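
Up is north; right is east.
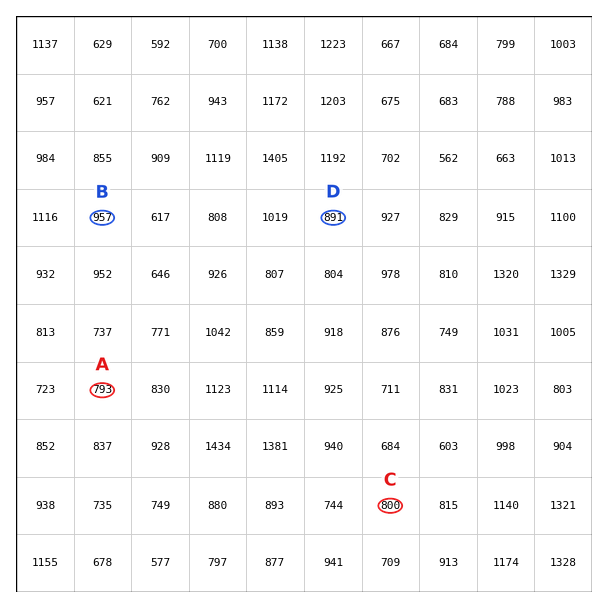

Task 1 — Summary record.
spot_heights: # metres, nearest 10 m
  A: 790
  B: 960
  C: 800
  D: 890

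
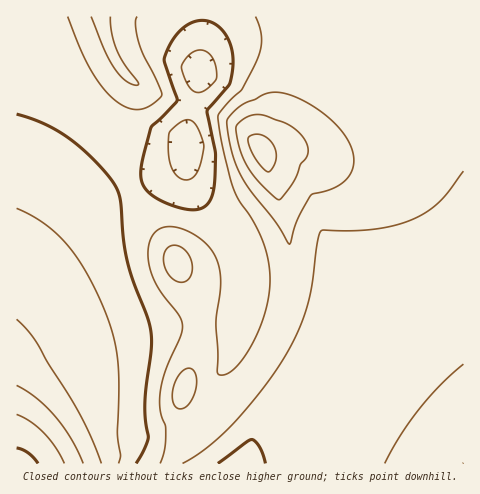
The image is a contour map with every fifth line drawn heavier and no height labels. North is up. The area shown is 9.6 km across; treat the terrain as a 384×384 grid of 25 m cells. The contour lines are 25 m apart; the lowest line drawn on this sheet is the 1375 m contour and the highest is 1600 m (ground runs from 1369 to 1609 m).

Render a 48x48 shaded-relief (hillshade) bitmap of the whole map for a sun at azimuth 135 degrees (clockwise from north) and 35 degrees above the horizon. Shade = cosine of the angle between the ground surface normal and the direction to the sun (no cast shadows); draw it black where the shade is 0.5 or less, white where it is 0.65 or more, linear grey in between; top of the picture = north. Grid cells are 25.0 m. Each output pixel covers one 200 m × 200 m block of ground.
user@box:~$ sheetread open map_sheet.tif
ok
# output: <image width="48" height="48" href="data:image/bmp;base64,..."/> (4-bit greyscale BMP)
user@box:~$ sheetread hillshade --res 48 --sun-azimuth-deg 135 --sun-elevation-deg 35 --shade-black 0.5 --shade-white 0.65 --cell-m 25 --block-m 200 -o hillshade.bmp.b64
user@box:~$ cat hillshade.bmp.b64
<image width="48" height="48" href="data:image/bmp;base64,Qk32BAAAAAAAAHYAAAAoAAAAMAAAADAAAAABAAQAAAAAAIAEAAATCwAAEwsAABAAAAAAAAAAAAAAABEREQAiIiIAMzMzAERERABVVVUAZmZmAHd3dwCIiIgAmZmZAKqqqgC7u7sAzMzMAN3d3QDu7u4A////AIh2ZlVVQyI0ac3MuXd3d3d3d3ZmZmZmVYh3ZlVVVTI0V6zcyod3d3d3d3dmZmZmZoh3ZmZVVVQzVnrNzKh3d3d3d3d2ZmZmZoh3dmZmZVVEV3iczLqHd3d3d3d3ZmZmZoiHdmZmZVRFZ4h5vMuYd3d3d3d3d2ZmZoiHd2ZmZVQ0aJmHi8u5d3d3d3d3d3dmZoiHd2ZmZVQySLqHaby6h3d3d3d3d3d3doiHd3ZmZVQhJquXZpu7mHd3d3d3d3d3d4iHd3ZmZVQhFIunZWq7uXd3d3d3d3d3d4h3d3dmZlQxE2qoZVe7uod3d3d3d3d3d4h3d3dmZlQyIlipdVWbu5d3d3d3d3d3d4d3d3d2ZlVDI1eZhlRqu6h3d3d3d3d3d3d3d3d2ZmVURFeJl1RYu7l3d3d3d3d3d3d3d3d2ZmZVVVeImFRGq7mHd3d3d3d3d3d3d3d3ZmZlVmeImGVFi7qHd3d3d3d3d3d3d3d3ZmZmZniIiHVEerqXd3d3d3d3d3d3d3d3ZmZmd4iJiIZEabqYd3d3d3d3d3d3d3d3ZmZmeJmZmIZUWbqYd3d3d3d3d3d3d3d3ZmZmeaqZmIdVWKqod3d3d3d3d4d3d3d3ZmVWeaqpmIdVWKqod3d3d3d3d4h3d3d3ZlVVeaqpiIdlWKqod3d3d3d3d4h3d3d3ZlREWJqYiIdlWKqoiIiHd3d3d4h3d3d3ZlQzRomIiIdlaKqoiIiIiId3d4iHd3d3ZlQzNXd3d4dmaKqpiIiIiIiHd4iHd3d3ZlQzNWZ3d3dmeaqpiIiIiIiId4iHd3d3ZlVERFZmZ3dmirupmYiIiIiIh4iId3d3ZmVVVVVVZ3dnmrupmZmIiIiIiIiId3d3dmZmVVVVZmZ4m7upmZmYiIiIiIiId3d3d3d3ZlREVmZ4q7uqmZmZiIiIiIiIh3d3d3eHdlQ0RWZ5u7uqqZmZiIiIiIiIh3d3d4iIh1QzNFaJu7uqqZmYiIiIiIiIh3d3eImZh1QiI0aKu6qqmZmYiIiIiIiIiHd3iImqmGQhEkaJqqmZmZiIiIiIiIiIiHd3iJqqqGQhETV5mZmZmIiIiIiIiIiIiHd3iJq7uXQhATV4iIiIiIiIiIiId4iIiHd3iJq8yoUgACRnd3iIiIiIiIiHd4iIiHd3iJvN3JYwABNWZ3d3d3iIiId3d4iIiHd3iKvN3JYgAAJFZmd3d3d3d3d3d4iIiHd3iKvN25UgAAJFVmd3d3d3d3d3d4iIiHd3iJq8yoUgABJFVmd3d3d3d3d3d4iIiHd3eJmqqoYxABNFZmd3d3d3d3d3d4iIiHdmeIiaqpdTIiNFZnd3d3d3d3d3d4iIiHZmeIiau6hkMzRWZ3d3d3d3d3d3d4iIh3ZmeJmavLmGREVWd3d3d3d3d3d3d4iIh2ZniZmrvLqHVVVmd3d3d3d3d3eIiIiIh2ZnmZmqu7qXZmZnd3d3d3d3eIiIiIiIh2Zompmau7qYdmZ3d3d3d3eIiIiIiIiId2Z4qpmaqqqYd3d3d3d3d4iIiIiIiA=="/>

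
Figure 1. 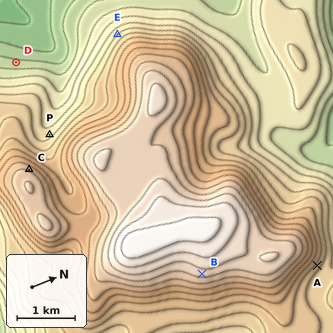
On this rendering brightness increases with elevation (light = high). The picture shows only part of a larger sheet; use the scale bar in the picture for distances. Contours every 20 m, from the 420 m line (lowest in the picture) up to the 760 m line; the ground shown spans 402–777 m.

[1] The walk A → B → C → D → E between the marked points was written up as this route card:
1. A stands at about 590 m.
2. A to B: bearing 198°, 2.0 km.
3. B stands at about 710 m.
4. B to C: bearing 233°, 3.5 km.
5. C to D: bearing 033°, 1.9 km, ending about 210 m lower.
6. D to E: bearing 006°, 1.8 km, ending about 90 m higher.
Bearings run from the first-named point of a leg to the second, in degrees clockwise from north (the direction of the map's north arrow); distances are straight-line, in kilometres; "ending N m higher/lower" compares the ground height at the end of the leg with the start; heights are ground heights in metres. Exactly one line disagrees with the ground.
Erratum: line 5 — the bearing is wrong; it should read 285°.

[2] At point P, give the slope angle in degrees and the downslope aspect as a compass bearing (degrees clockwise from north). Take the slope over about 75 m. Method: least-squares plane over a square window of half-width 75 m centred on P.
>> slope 8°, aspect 256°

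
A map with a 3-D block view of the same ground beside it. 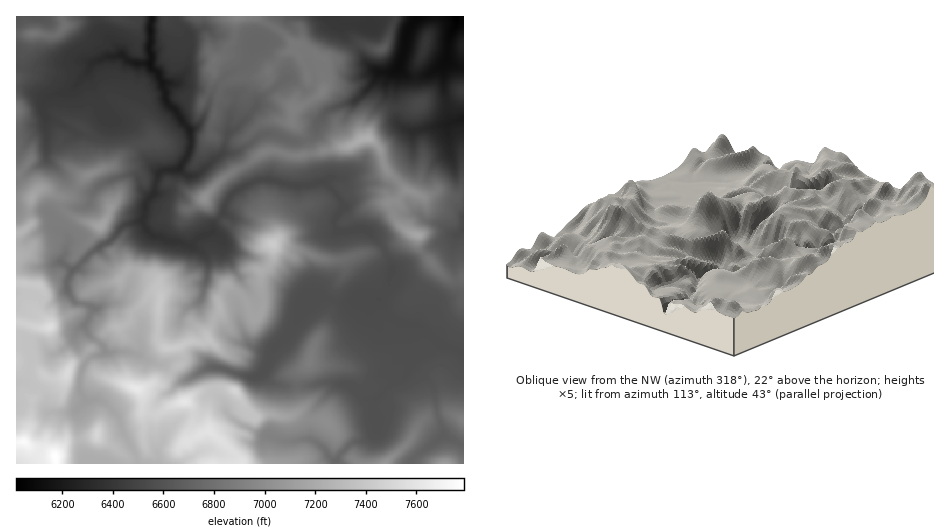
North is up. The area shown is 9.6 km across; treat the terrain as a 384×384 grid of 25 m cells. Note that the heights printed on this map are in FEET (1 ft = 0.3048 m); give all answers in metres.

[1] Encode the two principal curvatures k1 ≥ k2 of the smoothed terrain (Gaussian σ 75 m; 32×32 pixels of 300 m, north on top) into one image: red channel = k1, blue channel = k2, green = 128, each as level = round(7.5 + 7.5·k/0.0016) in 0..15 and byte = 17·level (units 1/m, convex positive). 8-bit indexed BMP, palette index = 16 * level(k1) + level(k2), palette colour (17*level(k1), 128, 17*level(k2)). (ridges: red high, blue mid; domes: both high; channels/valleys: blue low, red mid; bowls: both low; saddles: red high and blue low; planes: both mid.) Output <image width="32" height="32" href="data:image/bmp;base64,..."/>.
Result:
<image width="32" height="32" href="data:image/bmp;base64,Qk02CAAAAAAAADYEAAAoAAAAIAAAACAAAAABAAgAAAAAAAAEAAATCwAAEwsAAAABAAAAAAAAAIAAABGAAAAigAAAM4AAAESAAABVgAAAZoAAAHeAAACIgAAAmYAAAKqAAAC7gAAAzIAAAN2AAADugAAA/4AAAACAEQARgBEAIoARADOAEQBEgBEAVYARAGaAEQB3gBEAiIARAJmAEQCqgBEAu4ARAMyAEQDdgBEA7oARAP+AEQAAgCIAEYAiACKAIgAzgCIARIAiAFWAIgBmgCIAd4AiAIiAIgCZgCIAqoAiALuAIgDMgCIA3YAiAO6AIgD/gCIAAIAzABGAMwAigDMAM4AzAESAMwBVgDMAZoAzAHeAMwCIgDMAmYAzAKqAMwC7gDMAzIAzAN2AMwDugDMA/4AzAACARAARgEQAIoBEADOARABEgEQAVYBEAGaARAB3gEQAiIBEAJmARACqgEQAu4BEAMyARADdgEQA7oBEAP+ARAAAgFUAEYBVACKAVQAzgFUARIBVAFWAVQBmgFUAd4BVAIiAVQCZgFUAqoBVALuAVQDMgFUA3YBVAO6AVQD/gFUAAIBmABGAZgAigGYAM4BmAESAZgBVgGYAZoBmAHeAZgCIgGYAmYBmAKqAZgC7gGYAzIBmAN2AZgDugGYA/4BmAACAdwARgHcAIoB3ADOAdwBEgHcAVYB3AGaAdwB3gHcAiIB3AJmAdwCqgHcAu4B3AMyAdwDdgHcA7oB3AP+AdwAAgIgAEYCIACKAiAAzgIgARICIAFWAiABmgIgAd4CIAIiAiACZgIgAqoCIALuAiADMgIgA3YCIAO6AiAD/gIgAAICZABGAmQAigJkAM4CZAESAmQBVgJkAZoCZAHeAmQCIgJkAmYCZAKqAmQC7gJkAzICZAN2AmQDugJkA/4CZAACAqgARgKoAIoCqADOAqgBEgKoAVYCqAGaAqgB3gKoAiICqAJmAqgCqgKoAu4CqAMyAqgDdgKoA7oCqAP+AqgAAgLsAEYC7ACKAuwAzgLsARIC7AFWAuwBmgLsAd4C7AIiAuwCZgLsAqoC7ALuAuwDMgLsA3YC7AO6AuwD/gLsAAIDMABGAzAAigMwAM4DMAESAzABVgMwAZoDMAHeAzACIgMwAmYDMAKqAzAC7gMwAzIDMAN2AzADugMwA/4DMAACA3QARgN0AIoDdADOA3QBEgN0AVYDdAGaA3QB3gN0AiIDdAJmA3QCqgN0Au4DdAMyA3QDdgN0A7oDdAP+A3QAAgO4AEYDuACKA7gAzgO4ARIDuAFWA7gBmgO4Ad4DuAIiA7gCZgO4AqoDuALuA7gDMgO4A3YDuAO6A7gD/gO4AAID/ABGA/wAigP8AM4D/AESA/wBVgP8AZoD/AHeA/wCIgP8AmYD/AKqA/wC7gP8AzID/AN2A/wDugP8A/4D/AIWF2MdydXWmhKWEtZOmlafqopenqKeCs9i198SCxOjE6LWn56HHxpaUp4TIuIW3xqNShYSUgbejg2Rj5seDg4OllJa2gui3g6aWdYSnuLimwYJzloaXuLmFdnaF2Jd0p4WVdJN0laVzuKenhKSmhILo+Pbot6apl4V3d4WnuKXIh6eWxoN1dHS1prL4+IWEtvWUhoa3pqeWhoeHh4aWloeHhofngJaV5/nYtqDD9/f6oXKDg5KSc3SGh4eHh4aGdoentfmgyNe3hoW05JCAkKCQc5a4uJeWp5eHh4eHh4d3l6ZzxuKiY5SEg5S11mDC+fmThYW3qJaXh4eHh4eHh4eHlaWig9WDlZWW2Nf19/ekkXJ1dZbYhnZ3d4eHh4eHh5bG+nNyk8m4hpW1Y6bHg6a0x4KFhMenhneHh4eHh4eHlpbow8aRp6emhceDtqPHlafppoSGhZZ3d4eHh4eHh4eHl8SCsIKBg6aWx4aCgPiFl8enc3d3h3d3d4eIiHd2l6bY12DZ6LanhZi4qLeA+Mekx5VkdXeHhnaHh4eHhYWWtMSSopOVpsilyOnHxrDo0rXYpnZ0dIWndoZ3d4Wm16ampWOTorWlt9bHprWUcoNys7HWpbbm58e3loV1dOiWhpbJlJXHoKDGhGKBcXOGdmHV6vu1tZV0hbe2k6XVoHWH5qOEhnXm5KCFc4WWlnV0tLa26diUdXaFhXRy5/v2hHWU5YSWxsb3gnOVlramg7KElKS0k5SGhpeVdMXVkpGGlqSkdZaEc+jnhIOWtuX7kqSol5eGp5iXdZXHyZaFuIaXpenXpqaBlfmkg5WV1fjmcIOol4WFloWHhpaVxujHyLaUt6aD1+ehoZSmo6Rwcff3g3FzhYV1dXZ2hdbFhZWns7azcreWpujYl4SVgtWTgcb2t4W3tpRzgnF09nWEtnWklcaDhYeGdqall6ipkNeEk5PY58XF5vb51eLnhZS4hKamlYWXhoZ2doaYmKiA6aeUt4OCg6RzloX5+nRzg6V1l7aEhoeYh3d3h5eXgqOzt4WEt7e4l3OmlLfVg4SXlXWF2oOHh4eHh4eHl5ORtsW3hod1hbi3poGQk6alprmplJazdYaHh4eIh4e4kbiExpd2h4alh4a3uLiQpIaWqMmSyaeHh4eGh4iXqLeAlHPHlpeXmJZ1loanlqVzdHWTg4SnloeHd4eElpaRkLeYgsiohoeHp3WXh6iohYGygteVdJSFhYR0hpeVg9iQt4iC2KeXd3eGp6fHyLay+PqAttiDt9bo98eUhoeGx5DHh3O1hKZ2doa3x3R0daZ09oCU+YS1lZR06MektrjJkNilxrS3x8a2poTGdIaXhna2xIK0lYU="/>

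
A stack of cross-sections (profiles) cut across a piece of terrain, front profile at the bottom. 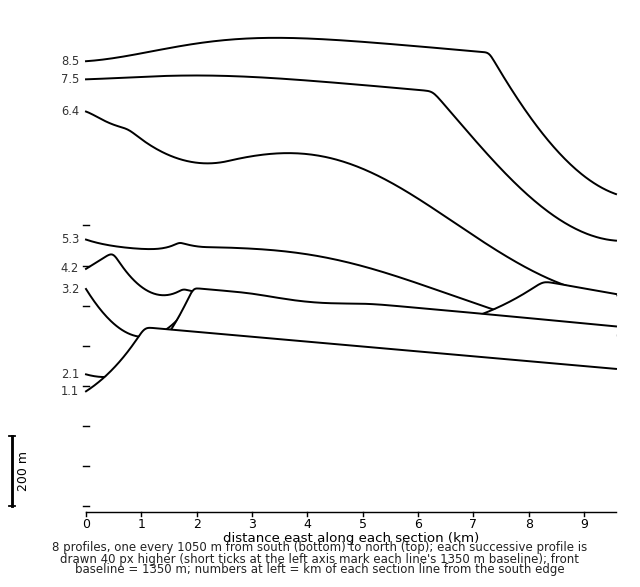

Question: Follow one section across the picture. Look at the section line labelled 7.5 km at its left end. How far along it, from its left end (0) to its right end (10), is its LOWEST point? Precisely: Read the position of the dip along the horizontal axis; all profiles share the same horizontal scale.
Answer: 10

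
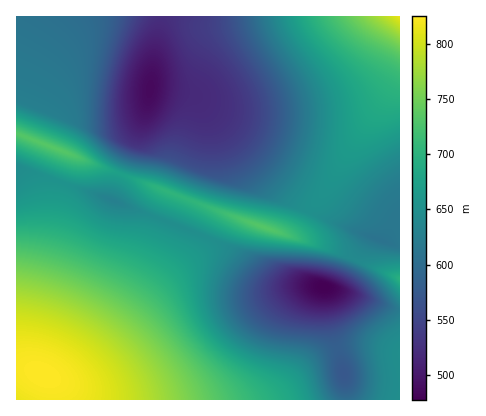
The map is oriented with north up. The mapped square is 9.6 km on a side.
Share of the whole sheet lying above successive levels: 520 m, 94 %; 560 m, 82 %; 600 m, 72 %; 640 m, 54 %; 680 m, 32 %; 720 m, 18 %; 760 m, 10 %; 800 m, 5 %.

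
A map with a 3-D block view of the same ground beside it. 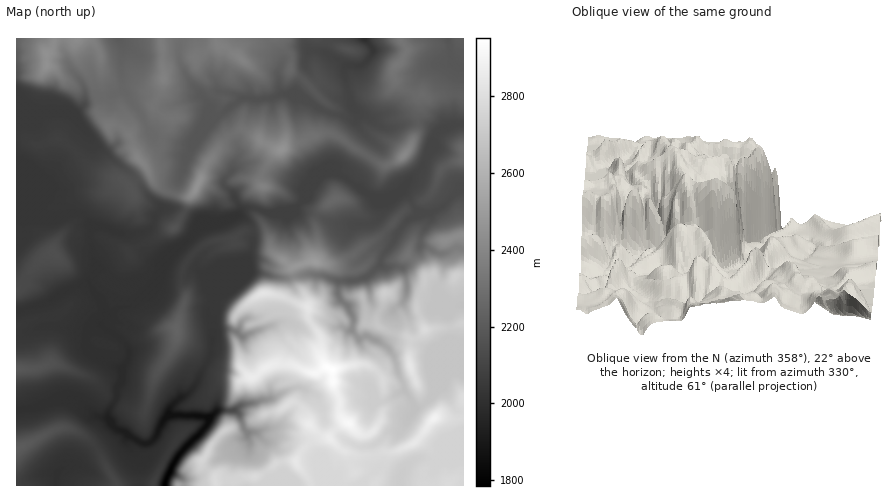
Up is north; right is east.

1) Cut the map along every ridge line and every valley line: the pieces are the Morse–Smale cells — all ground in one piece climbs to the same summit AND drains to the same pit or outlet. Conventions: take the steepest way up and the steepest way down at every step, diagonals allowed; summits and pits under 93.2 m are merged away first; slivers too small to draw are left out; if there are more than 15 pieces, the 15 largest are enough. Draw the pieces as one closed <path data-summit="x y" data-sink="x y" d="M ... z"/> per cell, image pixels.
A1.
<path data-summit="332 370" data-sink="165 485" d="M329 171l-13 6-10 13-1 8-12 14 20 1 21 11 37 0 7-6 2 5 10 10 6 2-6 11-8 10-2 9-13 12-7 3-24 1-10-5-14-2-20 3-15 0-26-6-5 0-16 9 16-17 7-19-1-19-14-10-18 7-17 2-4 2-7 10-16 12-14 16-10-3-4-4-15-22-7 0-28-9-6 2-2 12 5 31-7 10 18 33 4 0 9-6 11-2 17-11 11-15 3-10 19 6 7 0 7-6 3 0 14 15 1 15-3 8 0 9 4 13-2 26-15 29-7 8-11 7-9 12 0 3 38 2 2 5-30 32-12 23-1 9 298-1-1-29-21 2-4 4-19-4-15 10-4 9-7-6-14-4-6-20 16-15 11-1 15-21-5-12-6-7-10-35-10-13 5-5 5-11-1-15 10-10 4-9 0-13-5-13 11-9 7-12 24 10-1 21-6 14 7 16 7 2 13-4 0-117-8 4-16 16-9 5-12 0-16-22-14 7-12 1-30-21z"/><path data-summit="176 329" data-sink="165 485" d="M197 270l-3 0-7 6-15-1-11-5-3 10-11 15-17 11-11 2-9 6-4 0-6 8 5 8 13 7 11 13-1 9-6 10-1 14-5 7 0 9-8 13 0 7 8 10 29 15 5-1 6-7 5-11 8-10 3-10 17-12 7-8 15-29 2-26-4-13 0-9 3-8 0-11-3-9z"/><path data-summit="17 448" data-sink="165 485" d="M68 402l-13 0-21 7-18 2 1 75 148 0 2-9 12-23 30-32 0-3-7-3-33-1-8 10-5 11-6 7-5 1-29-15-8-11-12-2-15-12z"/><path data-summit="281 149" data-sink="364 39" d="M364 38l-57 0-1 6 4 6-4 4-19 3-7 10-2 16 3 11-11 5-15 1-7-2-7 1-11-6-12-1-8 15 0 11 3 2 10-7 8 22 8-5 5 0 12 6 7 7 15 7 3 0 6-6 11-1 14-7 20-2 36 22 6-12-17-20 1-11-7-8-7-31 3-8 13 0 12-11 1-6z"/><path data-summit="17 369" data-sink="165 485" d="M89 282l-19 7-27 15-27 9 1 97 17-1 21-7 13 0 15 4 15 11 10 1 0-6 8-13 0-9 5-7 1-13-28-14-8-8 0-12 2-6 11-6 7-9-6-15z"/><path data-summit="281 149" data-sink="165 485" d="M85 131l-23 29-16 22-3 9-12 12 0 11 14 5 12 0 11-5 13 0 13 13 10 0 22 8 7 0 15 22 4 4 10 3 14-16 16-12 8-13-22-13-17 0-2-5-10-8-12-16-36-31z"/><path data-summit="242 60" data-sink="364 39" d="M306 38l-33 0-8 4-15 1-8 4-4 10-10-9-8-2-3-3-1-5-54 0 2 39-3 16-6 9-1 5 10 9 5 1 2 4-9 18 17 5 14 0 18-24-2-4 1-9 8-15 12 1 11 6 7-1 7 2 15-1 11-5-3-11 2-16 7-10 19-3 4-4z"/><path data-summit="315 261" data-sink="165 485" d="M256 208l-8 0-9 7 13 10 1 19-7 19-14 14 19-6 26 6 15 0 20-3 14 2 10 5 24-1 7-3 13-12 2-9 14-20-6-3-9-9-3-6-7 6-37 0-26-12-41 1z"/><path data-summit="410 365" data-sink="165 485" d="M421 246l-8 12-11 9 5 13 0 13-4 9-10 10 1 15-5 11-5 5 10 13 10 35 12 17 7-2 8-8 16-24 7-4 10 2 0-66-13 3-7-2-7-14 6-16 1-21z"/><path data-summit="47 64" data-sink="165 485" d="M119 38l-102 0-1 88 27-13 24-1 8 2 13-14 22-4 13-6-2-28 2-16z"/><path data-summit="281 149" data-sink="165 485" d="M244 130l-5 0-7 5 5 9 2 12-6 13-9 12 1 6 10 10 5 13-1 4 9-6 8 0 11 5 25-1 13-14 1-8 13-16 10-3 19 7 10-8 9-14-35-22-20 2-14 7-11 1-6 6-3 0-15-7-7-7z"/><path data-summit="53 252" data-sink="165 485" d="M81 214l-13 0-11 5-12 0-13-4-16 1 1 96 26-8 25-14 20-8 7-11-5-31 0-8 3-6z"/><path data-summit="138 159" data-sink="165 485" d="M124 90l-14 6-22 4-15 14 19 27 34 29 23 27 10 8 2 5 4 0 4-5 3-11-11-6-8-7-4-9-8-11 17-10 4-5 0-6-9-3-12-24z"/><path data-summit="397 65" data-sink="165 485" d="M448 38l-46 0-1 3 6 10-14 21 2 9 8 7 18 8-4 21 1 4 12 5 7 5 18-7 9 0 0-56-5-1-7-5z"/><path data-summit="397 65" data-sink="364 39" d="M400 38l-35 0 8 11-1 6-8 9-4 2-11-1-5 5 8 37 26 19 7 2 8 0 25-7-1-4 4-21-18-8-8-7-2-7 2-7 7-6 5-10z"/>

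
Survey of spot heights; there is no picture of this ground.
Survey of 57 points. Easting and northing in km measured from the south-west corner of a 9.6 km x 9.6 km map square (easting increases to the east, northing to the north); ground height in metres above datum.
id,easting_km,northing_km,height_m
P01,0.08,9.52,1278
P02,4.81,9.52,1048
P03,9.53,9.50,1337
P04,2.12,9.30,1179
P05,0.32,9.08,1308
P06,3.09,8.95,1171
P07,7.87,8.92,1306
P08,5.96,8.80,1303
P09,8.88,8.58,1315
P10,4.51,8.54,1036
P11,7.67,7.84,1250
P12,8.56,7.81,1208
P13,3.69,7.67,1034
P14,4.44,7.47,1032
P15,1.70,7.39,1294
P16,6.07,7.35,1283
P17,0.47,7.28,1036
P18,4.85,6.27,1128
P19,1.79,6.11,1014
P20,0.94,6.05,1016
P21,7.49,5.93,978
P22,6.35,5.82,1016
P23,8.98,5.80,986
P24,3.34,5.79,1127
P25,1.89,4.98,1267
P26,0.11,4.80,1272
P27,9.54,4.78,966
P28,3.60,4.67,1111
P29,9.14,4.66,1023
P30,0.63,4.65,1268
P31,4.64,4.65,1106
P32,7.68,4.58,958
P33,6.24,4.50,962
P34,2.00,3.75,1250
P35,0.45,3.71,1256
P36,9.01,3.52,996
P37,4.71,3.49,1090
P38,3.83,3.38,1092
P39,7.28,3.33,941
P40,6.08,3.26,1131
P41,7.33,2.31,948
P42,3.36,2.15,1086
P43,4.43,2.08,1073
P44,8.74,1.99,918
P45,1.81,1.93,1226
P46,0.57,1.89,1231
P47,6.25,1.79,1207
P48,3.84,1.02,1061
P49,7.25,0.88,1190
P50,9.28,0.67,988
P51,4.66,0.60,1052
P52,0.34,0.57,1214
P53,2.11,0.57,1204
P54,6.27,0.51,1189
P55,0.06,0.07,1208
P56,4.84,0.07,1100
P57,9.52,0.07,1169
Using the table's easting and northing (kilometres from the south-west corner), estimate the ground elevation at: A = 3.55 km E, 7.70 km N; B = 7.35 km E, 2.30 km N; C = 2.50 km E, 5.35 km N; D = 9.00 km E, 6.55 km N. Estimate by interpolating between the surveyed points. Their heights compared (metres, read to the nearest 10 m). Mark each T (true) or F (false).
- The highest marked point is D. F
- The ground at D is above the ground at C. F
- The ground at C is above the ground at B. T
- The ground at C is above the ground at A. T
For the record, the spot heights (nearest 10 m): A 1060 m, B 950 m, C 1260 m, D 1000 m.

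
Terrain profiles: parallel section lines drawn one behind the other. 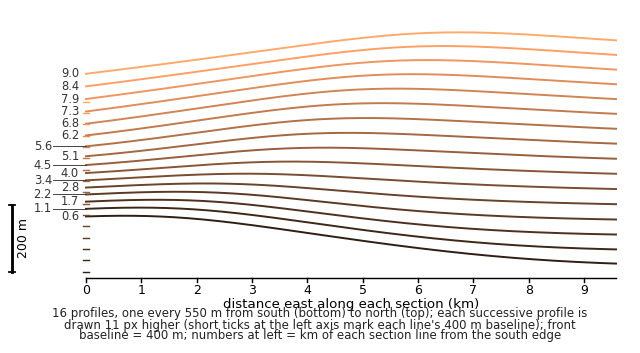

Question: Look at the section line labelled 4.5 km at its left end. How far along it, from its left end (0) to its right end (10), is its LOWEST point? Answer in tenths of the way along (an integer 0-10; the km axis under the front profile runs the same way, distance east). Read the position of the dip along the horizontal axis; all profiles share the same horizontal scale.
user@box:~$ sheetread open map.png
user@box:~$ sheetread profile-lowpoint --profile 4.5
0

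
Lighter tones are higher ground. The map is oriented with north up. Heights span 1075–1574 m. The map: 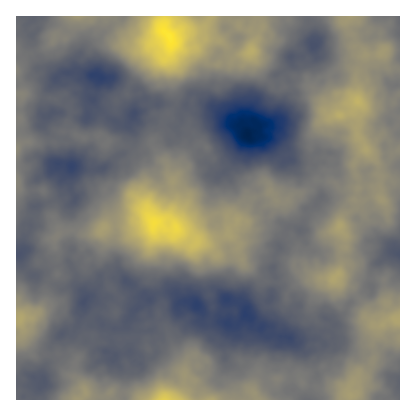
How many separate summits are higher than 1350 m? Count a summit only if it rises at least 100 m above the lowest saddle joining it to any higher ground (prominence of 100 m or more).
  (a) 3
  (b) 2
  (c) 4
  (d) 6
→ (a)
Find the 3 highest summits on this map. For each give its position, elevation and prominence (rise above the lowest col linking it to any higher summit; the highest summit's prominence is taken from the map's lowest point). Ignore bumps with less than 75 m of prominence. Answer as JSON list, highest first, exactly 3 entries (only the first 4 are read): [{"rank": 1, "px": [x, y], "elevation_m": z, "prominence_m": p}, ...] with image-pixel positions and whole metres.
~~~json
[{"rank": 1, "px": [170, 36], "elevation_m": 1574, "prominence_m": 499}, {"rank": 2, "px": [154, 222], "elevation_m": 1556, "prominence_m": 273}, {"rank": 3, "px": [358, 102], "elevation_m": 1463, "prominence_m": 146}]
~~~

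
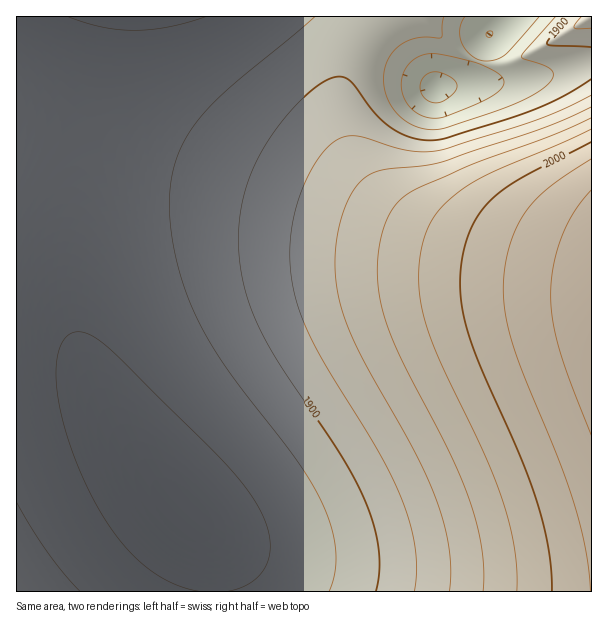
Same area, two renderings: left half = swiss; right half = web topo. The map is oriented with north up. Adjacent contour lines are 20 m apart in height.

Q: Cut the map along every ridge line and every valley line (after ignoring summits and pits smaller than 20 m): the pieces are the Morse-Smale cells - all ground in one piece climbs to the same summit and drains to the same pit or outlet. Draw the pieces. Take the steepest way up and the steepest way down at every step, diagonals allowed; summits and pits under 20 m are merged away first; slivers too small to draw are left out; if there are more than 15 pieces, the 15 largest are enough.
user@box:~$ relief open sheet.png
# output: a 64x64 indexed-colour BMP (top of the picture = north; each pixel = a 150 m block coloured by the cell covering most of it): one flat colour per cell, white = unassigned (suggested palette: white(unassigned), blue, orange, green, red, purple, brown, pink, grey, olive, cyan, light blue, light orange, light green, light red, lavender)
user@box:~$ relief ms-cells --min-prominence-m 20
<image width="64" height="64" href="data:image/bmp;base64,Qk12CAAAAAAAAHYAAAAoAAAAQAAAAEAAAAABAAQAAAAAAAAIAAATCwAAEwsAABAAAAAAAAAA////ALR3HwAOf/8ALKAsACgn1gC9Z5QAS1aMAMJ34wB/f38AIr28AM++FwDox64AeLv/AIrfmACWmP8A1bDFADMzMzMzMzMzMzMzERERERERERERERERERERERERERERMzMzMzMzMzMzMzMREREREREREREREREREREREREREREzMzMzMzMzMzMzMxERERERERERERERERERERERERERETMzMzMzMzMzMzMzERERERERERERERERERERERERERERMzMzMzMzMzMzMzMREREREREREREREREREREREREREREzMzMzMzMzMzMzMRERERERERERERERERERERERERERETMzMzMzMzMzMzMxERERERERERERERERERERERERERERMzMzMzMzMzMzMxEREREREREREREREREREREREREREREzMzMzMzMzMzMxERERERERERERERERERERERERERERETMzMzMzMzMzMxERERERERERERERERERERERERERERERMzMzMzMzMzMxEREREREREREREREREREREREREREREREzMzMzMzMzMxERERERERERERERERERERERERERERERETMzMzMzMzMxERERERERERERERERERERERERERERERERMzMzMzMzMzEREREREREREREREREREREREREREREREREzMzMzMzMzERERERERERERERERERERERERERERERERETMzMzMzMzERERERERERERERERERERERERERERERERERMzMzMzMzEREREREREREREREREREREREREREREREREREzMzMzMzMRERERERERERERERERERERERERERERERERETMzMzMzMRERERERERERERERERERERERERERERERERERMzMzMzMxEREREREREREREREREREREREREREREREREREzMzMzMxERERERERERERERERERERERERERERERERERETMzMzMxERERERERERERERERERERERERERERERERERERMzMzMzEREREREREREREREREREREREREREREREREREREzMzMzERERERERERERERERERERERERERERERERERERETMzMzMRERERERERERERERERERERERERERERERERERERMzMzMREREREREREREREREREREREREREREREREREREREzMzMRERERERERERERERERERERERERERERERERERERETMzMRERERERERERERERERERERERERERERERERERERERERERERERERERERERERERERERERERERERERERERERERERERERERERERERERERERERERERERERERERERERERERERERERERERERERERERERERERERERERERERERERERERERERERERERERERERERERERERERERERERERERERERERERERERERERERERERERERERERERERERERERERERERERERERERERERERERERERERERERERERERERERERERERERERERERERERERERERERERERERERERERERERERERERERERERERERERERERERERERERERERERERERERERERERERERERERERERERERERERERERERERERERERERERERERERERESIiERERERERERERERERERERERERERERERERERERESIiIiIRERERERERERERERERERERERERERERERERESIiIiIiIhERERERERERERERERERERERERERERERERIiIiIiIiIiEREREREREREREREREREREREREREREREiIiIiIiIiIiIRERERERERERERERERERERERERERERIiIiIiIiIiIiIhERERERERERERERERERERERERERERIiIiIiIiIiIiIiERERERERERERERERERERERERERESIiIiIiIiIiIiIiIRERERERERERERERERERERERERESIiIiIiIiIiIiIiIhERERERERERERERERERERERERESIiIiIiIiIiIiIiIiERERERERERERERERERERERERESIiIiIiIiIiIiIiIiIRERERERERERERERERERERERERIiIiIiIiIiIiIiIiIhERERERERERERERERERERERERIiIiIiIiIiIiIiIiIiEREREREREREREREREREREREREiIiIiIiIiIiIiIiIiIREREREREREREREREREREREREiIiIiIiIiIiIiIiIiIhERERERERERERERERERERERESIiIiIiIiIiIiIiIiIiERERERERERERERERERERERERIiIiIiIiIiIiIiIiIiIREREREREREREREREREREREREiIiIiIiIiIiIiIiIiIhERERERERERERERERERERERESIiIiIiIiIiIiIiIiIiERERERERERERERERERERERERIiIiIiIiIiIiIiIiIiIREREREREREREREREREREREREiIiIiIiIiQiIiIiIiIhERERERERERERERERERERERESIiIiIiIiIkREREQiIiEREREREREREREREREREREREREiIiIiIiIiREREREREIRERERERERERERERERERERERESIiIiIiIiZlVVRERERBEREREREREREREREREREREREREiIiIiIiZmVVVVREREERERERERERERERERERERERERESIiIiImZmZVVVVVREQREREREREREREREREREREREREREiIiImZmZmVVVVVVRBERERERERERERERERERERERERERIiImZmZmZlVVVVVU"/>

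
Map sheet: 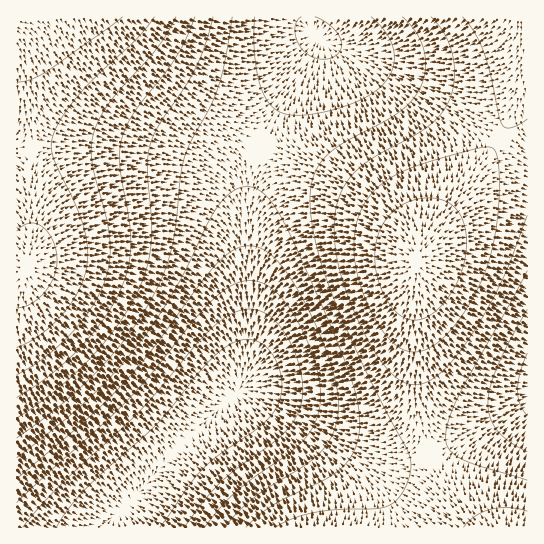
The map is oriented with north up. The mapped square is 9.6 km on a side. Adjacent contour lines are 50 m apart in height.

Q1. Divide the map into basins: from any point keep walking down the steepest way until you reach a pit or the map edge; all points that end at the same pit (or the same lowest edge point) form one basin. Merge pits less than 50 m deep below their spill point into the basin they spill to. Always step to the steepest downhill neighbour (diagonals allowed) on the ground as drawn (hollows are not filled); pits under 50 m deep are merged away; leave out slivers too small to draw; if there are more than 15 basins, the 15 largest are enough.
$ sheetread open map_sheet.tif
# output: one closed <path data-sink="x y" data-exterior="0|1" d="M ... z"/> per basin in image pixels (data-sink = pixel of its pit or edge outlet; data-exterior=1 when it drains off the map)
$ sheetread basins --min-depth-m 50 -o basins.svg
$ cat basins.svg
<path data-sink="126 506" data-exterior="0" d="M94 16l-78 1 0 510 462 1-18-21-19-28-10-22-10-32-6-68 0-76 2-24-2-10-8-13-21-21-40-28-45-24-70-28-53-30-32-26-27-27z"/><path data-sink="317 37" data-exterior="0" d="M518 16l-423 1 24 33 27 27 32 26 48 28 75 30 56 31 29 21 21 21 11 23 5-11 14-23 55-73 20-36 7-17 5-27 0-29-3-18z"/><path data-sink="527 386" data-exterior="1" d="M527 16l-8 1 5 24 0 29-5 27-7 17-25 44-60 81-11 24-1 94 6 68 10 32 10 22 19 28 19 21 49-1z"/>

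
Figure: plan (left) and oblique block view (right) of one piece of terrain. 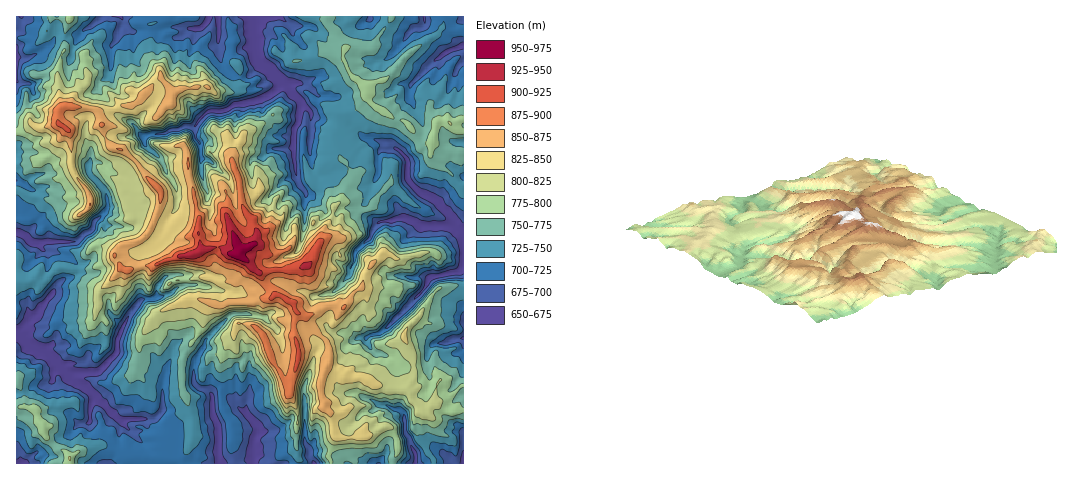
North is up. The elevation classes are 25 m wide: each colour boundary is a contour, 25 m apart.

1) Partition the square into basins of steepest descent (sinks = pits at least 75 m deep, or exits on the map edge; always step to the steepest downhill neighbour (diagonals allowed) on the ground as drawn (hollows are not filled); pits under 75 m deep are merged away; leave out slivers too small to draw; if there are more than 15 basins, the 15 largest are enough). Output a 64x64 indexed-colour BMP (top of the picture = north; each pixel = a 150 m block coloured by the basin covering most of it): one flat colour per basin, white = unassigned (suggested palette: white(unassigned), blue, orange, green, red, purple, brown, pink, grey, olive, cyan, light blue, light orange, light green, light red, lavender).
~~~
<image width="64" height="64" href="data:image/bmp;base64,Qk12CAAAAAAAAHYAAAAoAAAAQAAAAEAAAAABAAQAAAAAAAAIAAATCwAAEwsAABAAAAAAAAAA////ALR3HwAOf/8ALKAsACgn1gC9Z5QAS1aMAMJ34wB/f38AIr28AM++FwDox64AeLv/AIrfmACWmP8A1bDFAHd3d3cREREREREREREREREREREREREVVVVVVVVVVVVVd3d3cRERERERERERERERERERERERERVVVVVVVVVVVVV3d3cRERERERERERERERERERERERERFVVVVVVVVVVVVXd3cRERERERERERERERERERERERERERVVVVVVVVVVVVd3cRERERERERERERERERERERERERERVVVVVVVVVVVVV3dxERERERERERERERERERERERERERFVVVVVVVVVVVVXdxEREREREREREREREREREREREREREVVVVVVVVVVVVVd3ERERERERERERERERERERERERERERVVVVVVVVUlVVURERERERERERERERERERERERERERERVVVVVVVVUiIiIhERERERERERERERERERERERERERERFVVVVVVVUiIiIiEREREREREREREREREREREREREREREVVVVVVVVSIiIiIRERERERERERERERERERERERERERERVVVVUzMzIiIiIhEREREREREREREREREREREREREiERFVUzMzMzMyIiIiEREREREREREREREREREREREREiIREVMzMzMzMzIiIiIRERERERERERERERERERERERESIhEREzMzMzMzMiIiIhERERERERERERERERERERERESIiERETMzMzMzMyIiIiERERERERERERERERERERERERIiIRERMzMzMzMyIiIiIREREREREREREREREREREREREiIhERMzMzMzMzIiIiIhEREREREREREREREREREREREiIiERMzMzMzMzMiIiIiERERERERERERERERERERERESIiIREzMzMzMzMyIiIiIRERERERERERERERERERERERIiIhEzMzMzMzMzMiIiIhEREREREREREREREREREREREiIiMzMzMzMzMzMzIiIiERERERERERERERERERERERESIiIzMzMzMzMzMzMiIiIREREREREREREREREREREREREiIzMzMzMzMzMzMzIiIhERERERERERERERERERERERERMzMzMzMzMzMzMzMyIiERERERERERERERERERERERERMzMzMzMzMzMzMzMzMyMRERERERERERERERERERERERMzMzMzMzMzMzMzMzMzMxERERERERERERERERERERERIjMzMzMzMzMzMzMzMzMzERERERERERIiIhERERERERIiIiIiMzMzMzMzMzMzMzMRERERERERIiIiIiERERERIiIiIiIjMzMzMzMzMzMzMxEREREREREiIiIiIiIhESIiIiIiIiMzMzMzMzMzMzMzEREREREREREiIiIiIiIiIiIiIiIiIzMzMzMzMzMzMzMREREREREREREiIiIiIiIiIiIiIiIiMzMzMzMzMzMzMxERERERERERERIiIiIiIiIiIiIiIiIzMzMzMzMzMzMzERERERERERERESIiIiIiIiIiIiIiIiMzMzMzMzMzMzMRERERERERERERIiIiIiIiIiIiIiIiIzMzMzMzMzMzMxEREREREREREREiIiIiIiIiIiIiIiIjMzMzMzMzMzMzERERERERERERERIiIiIiIiIiIiIiIiIzMzMzMzMzMzMREREREREREREREiIiIiIiIiIiIiIiIiMzMzMzMzMzMxEREREREREREREiIiIiIiIiIiIiIiIiIzMzMzMzMzMzEREREREREREREiIiIiIiIiIiIiIiIiIiMzMzMzMzMzIREREREREREREiIiIiIiIiIiIiIiIiIiIzMzMzMzMzIhERERERERERESIiIiIiIiIiIiIiIiIiIzMzMzMzMzIiERERERERERESIiIiIiIiIiIiIiIiIiIjMzMzMzMzIiIRERERERERESIiIiIiIiIiIiIiIiIiIjMzMzMzMzIiIhERERERERIiIiIiIiIiIiIiIiIiIiIiMzMzMzMzMiIiEREREREREiIiIiIiIiIiIiIiIiIiIiIzMzMzMzREIiJhERERERESIiIiIiIiIiIiIiIiIiIiIjMzMzMzNEQiImZmYRERESIiIiIiIiIiIiIiIiIiIiIiMzMzMzNERCIiZmZmERERIiIiIiIiIiIiIiIiIiIiIiIzMzMzRERERERmZmYRERIiIiIiIiIiIiIiIiIiIiIiIiIzM0RERERERGZmZiIiIiIiIiIiIiIiIiIiIiIiIiIiIiM0REREREREZmZmIiIiIiIiIiIiIiIiIiIiIiIiIiIiIkRERERERERmZmYiIiIiIiIiIiIiIiIiIiIiIiIiIiIiRERERERERGZmZiIiIiIiIiIiIiIiIiIiIiIiIiIiIiREREREREREZmZmIiIiIiIiIiIiIiIiIiIiIiIiIiIiRERERERERERmZmYiIiIiIiIiIiIiIiIiIiIiIiIiIiRERERERERERGZmZiIiIiIiIiIiIiIiIiIiIiIiIiIiJEREREREREREZmZmYiIiIiIiIiIiIiIiIiIiIiIiIiIkRERERERERERmZmZiIiIiIiIiIiIiIiIiIiIiIiIiIiRERERERERERGZmZmIiIiIiIiIiIiIiIiIiIiIiIiIiREREREREREREZmZmYiIiIiIiIiIiIiIiIiIiIiIiIiJERERERERERERmZmZiIiIiIiIiIiIiIiIiIiIiIiIiJERERERERERERGZmZmIiIiIiIiIiIiIiIiIiIiIiIiJERERERERERERE"/>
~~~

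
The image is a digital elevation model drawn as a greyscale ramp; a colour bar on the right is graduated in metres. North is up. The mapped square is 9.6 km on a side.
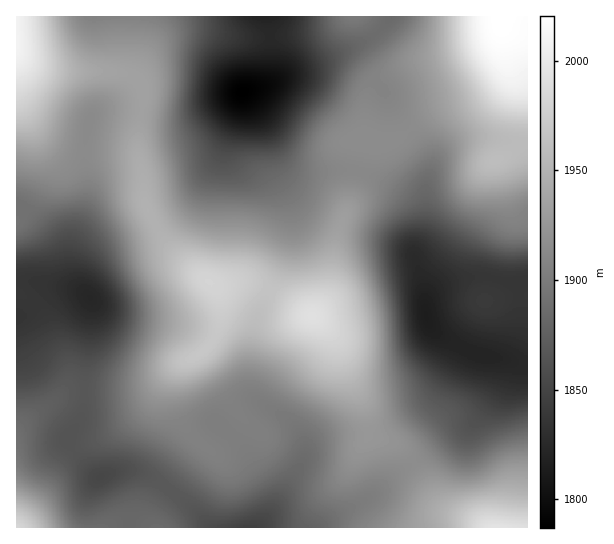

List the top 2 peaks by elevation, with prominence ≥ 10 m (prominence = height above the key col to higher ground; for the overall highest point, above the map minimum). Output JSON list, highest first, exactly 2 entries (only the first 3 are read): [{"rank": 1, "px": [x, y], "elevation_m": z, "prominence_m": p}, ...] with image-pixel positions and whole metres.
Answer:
[{"rank": 1, "px": [313, 315], "elevation_m": 1992, "prominence_m": 58}, {"rank": 2, "px": [209, 282], "elevation_m": 1981, "prominence_m": 16}]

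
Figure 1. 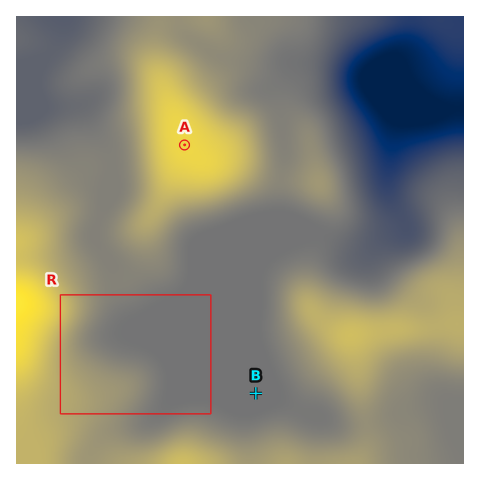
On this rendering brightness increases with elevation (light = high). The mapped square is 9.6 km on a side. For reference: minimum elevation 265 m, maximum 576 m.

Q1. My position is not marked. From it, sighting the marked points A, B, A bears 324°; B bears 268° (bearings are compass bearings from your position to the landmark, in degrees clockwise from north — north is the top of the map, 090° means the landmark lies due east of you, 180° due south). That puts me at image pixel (362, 390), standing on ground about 480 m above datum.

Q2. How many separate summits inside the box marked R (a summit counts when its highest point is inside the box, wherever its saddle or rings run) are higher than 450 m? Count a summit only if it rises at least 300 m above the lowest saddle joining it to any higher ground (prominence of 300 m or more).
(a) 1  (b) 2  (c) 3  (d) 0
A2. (d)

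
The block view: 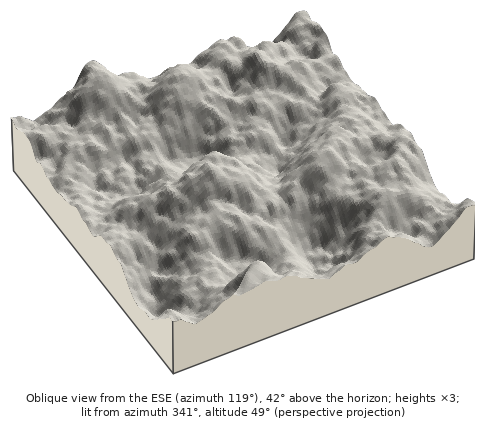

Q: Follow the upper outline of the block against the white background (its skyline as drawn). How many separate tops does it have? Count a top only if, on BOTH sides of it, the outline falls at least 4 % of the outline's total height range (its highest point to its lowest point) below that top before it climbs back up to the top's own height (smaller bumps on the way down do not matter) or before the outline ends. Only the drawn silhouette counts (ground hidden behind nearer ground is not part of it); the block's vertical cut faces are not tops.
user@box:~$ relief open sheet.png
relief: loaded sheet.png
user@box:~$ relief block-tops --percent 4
3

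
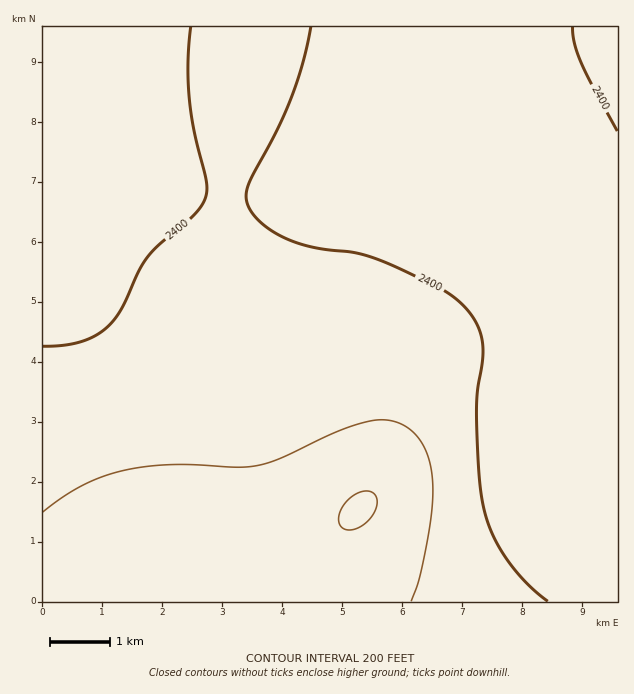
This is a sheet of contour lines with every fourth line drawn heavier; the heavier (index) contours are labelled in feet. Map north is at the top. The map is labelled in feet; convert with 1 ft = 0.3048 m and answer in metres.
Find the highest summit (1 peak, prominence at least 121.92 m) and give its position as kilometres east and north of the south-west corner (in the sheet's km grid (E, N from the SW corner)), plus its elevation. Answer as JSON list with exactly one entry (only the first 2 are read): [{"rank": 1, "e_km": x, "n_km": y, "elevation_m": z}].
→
[{"rank": 1, "e_km": 5.26, "n_km": 1.54, "elevation_m": 857}]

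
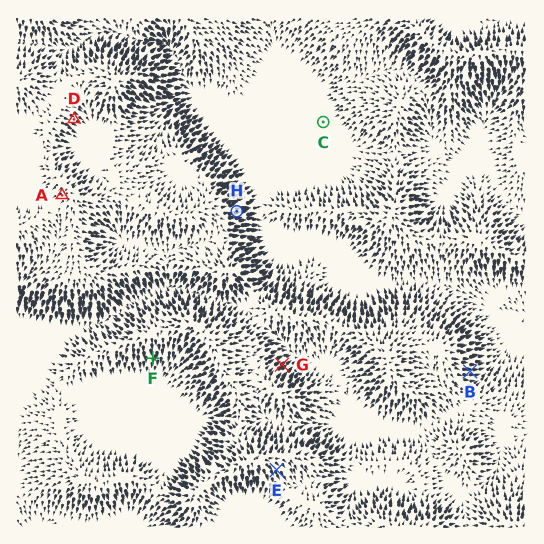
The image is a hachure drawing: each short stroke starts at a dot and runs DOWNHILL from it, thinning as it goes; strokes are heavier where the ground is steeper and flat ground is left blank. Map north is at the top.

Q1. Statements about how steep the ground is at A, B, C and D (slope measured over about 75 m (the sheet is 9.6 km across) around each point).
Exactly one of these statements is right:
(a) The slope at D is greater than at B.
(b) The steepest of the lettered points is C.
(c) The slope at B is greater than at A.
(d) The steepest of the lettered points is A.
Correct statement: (c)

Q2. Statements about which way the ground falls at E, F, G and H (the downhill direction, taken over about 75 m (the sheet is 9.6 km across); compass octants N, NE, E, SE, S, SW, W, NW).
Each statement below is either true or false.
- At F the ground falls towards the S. true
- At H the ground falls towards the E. true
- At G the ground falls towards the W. false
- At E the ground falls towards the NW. false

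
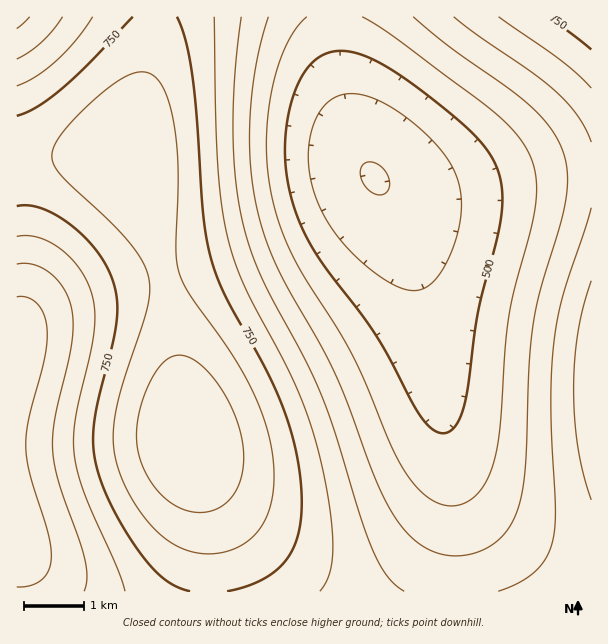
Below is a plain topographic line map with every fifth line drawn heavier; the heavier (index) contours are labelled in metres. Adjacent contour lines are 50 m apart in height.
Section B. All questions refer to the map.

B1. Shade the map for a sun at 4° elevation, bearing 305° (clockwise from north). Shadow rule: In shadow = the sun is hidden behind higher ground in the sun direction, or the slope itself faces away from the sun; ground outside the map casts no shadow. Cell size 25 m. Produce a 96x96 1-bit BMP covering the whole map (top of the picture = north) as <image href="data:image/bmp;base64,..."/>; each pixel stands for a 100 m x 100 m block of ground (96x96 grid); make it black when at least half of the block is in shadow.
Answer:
<image width="96" height="96" href="data:image/bmp;base64,Qk2+BAAAAAAAAD4AAAAoAAAAYAAAAGAAAAABAAEAAAAAAIAEAAATCwAAEwsAAAIAAAAAAAAA////AAAAAAAAAAAAAAAAAAAAAAAAAAAAAAH+AAAAAAAAAAAAAA//4AAAAAAAAAAAAD//+AAAAAAAAAAAAH///gAAAAAAAAAAAP///wAAAAAAAAAAAP///4AAAAAAAAAAAf///4AAAAAAAAAAAf///8AAAAAAAAAAA////8AAAAAAAAAAA////8AAAAAAAAAAA////+AAAAAAAAAAB////+AAAAAAAAAAB////+AAAAAAAAAAB////+AAAAAAAAAAB////+AAAAAAAAAAB////+AAAAAAAAAAB////+AAAAAAAAAAB////8AAAAAAAAAAB////8AAAAAAAAAAB////8AAAAAAAAAAB////8AAAAAAAAAAB////4AAAAAAAAAAA////4AAAAAAAAAAA////wAAAAAAAAAAA////wAAAAAAAAAAAf///gAAAAAAAAAAAf///AAAAAAAAAAAAf///AAAAAAAAAAAAP//+AAAAAAAAAAAAP//8AAAAAAAAAAAAP//4AAAAAAAAAAAAH//wAAAAAAAAAAAAH//AAAAAAAAAAAAAH/+AAAAAAAAAAAAAD/8AAAAAAAAAAAAAD/wAAAAAAAAAAAAAD/gAAAAAAAAAAAAAB+AAAAAAAAAAAAAAB8A/gAAAAAAAAAAAA4H/wAAAAAAAAAAAAA//4AAAAAAAAAAAAD//8AAAAAAAAAAAAP//8AAAAAAAAAAAA///8AAAAAAAAAAAB///+AAAAAAAAAAAH///+AAAAAAAAAAAP///+AAAAAAAAAAA////+AAAAAAAAAAB////+AAAAAAAAAAD////+AAAAAAAAAAH////+AAAAAAAAAAP////+AAAACAAAAAf/////AAAACAAAAA//////AAAADAAAAB//////AAAADAAAAD//////AAAADAAAAH//////AAAADAAAAH//////AAAADAAAAP//////AAAACAAAAf//////AAAACAAAAf//////AAAAAAAAAf//////AAAAAAAAA///////AAAAAAAAA///////AAAAAAAAB///////AAAAAAAAB//////+AAAAAAAAB//////+AAAAAAAAB//////+AAAAAAAAB//////+AAAAAAAAB//////+AAAAAAAAB//////8AAAAAAAAB//////8AAAAAAAAB//////8AAAAAAAAB//////4AAAAAAAAB//////4AAAAAAAAB//////wAAAAAAAAA//////gAAAAAAAAA//////gAAAAAAAAA//////AAAAAAAAAA/////+AAAAAAAAAAf////+AAAAAAAAAAf////8AAAAAAAAAAf////4AAAAAAAAAAf////wAAAAAAAAAAP////gAAAAAAAAAAP////gAAAAAAAAAAP////AAAAAAAAAAAH///+AAAAAAAAAAAH///8AAAAAAAAAAAH///4AAAAAAAAAAAD///wAAAAAAAAAAAD///gAAAAAAAAAAAD///gAAAAAAAAAAAB///AAAAAAAAAAAAB//+AAAAAAAA="/>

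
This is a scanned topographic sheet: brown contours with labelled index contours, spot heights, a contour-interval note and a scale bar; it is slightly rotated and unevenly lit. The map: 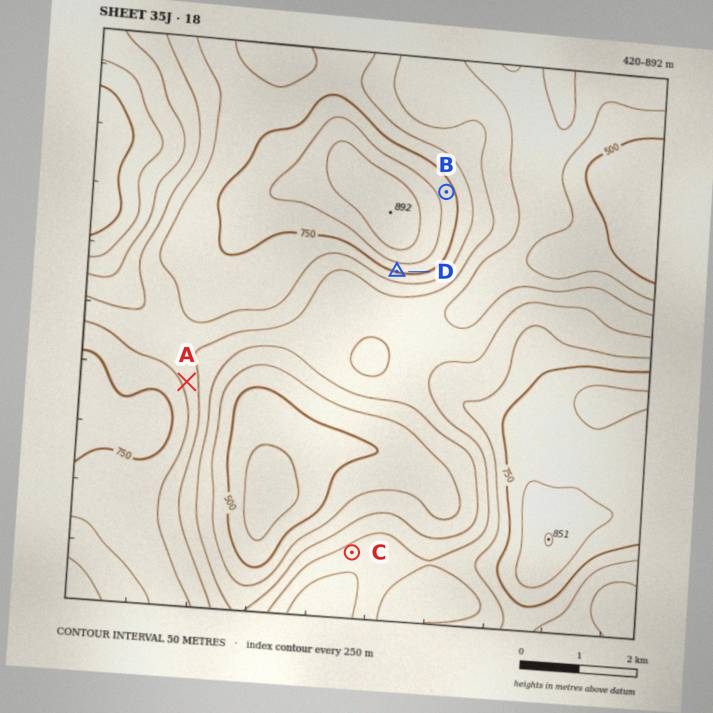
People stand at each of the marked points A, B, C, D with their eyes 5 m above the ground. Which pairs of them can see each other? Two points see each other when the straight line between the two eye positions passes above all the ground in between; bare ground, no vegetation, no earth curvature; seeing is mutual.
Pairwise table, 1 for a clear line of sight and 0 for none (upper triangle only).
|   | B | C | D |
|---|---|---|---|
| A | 0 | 1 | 1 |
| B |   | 0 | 0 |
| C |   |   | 1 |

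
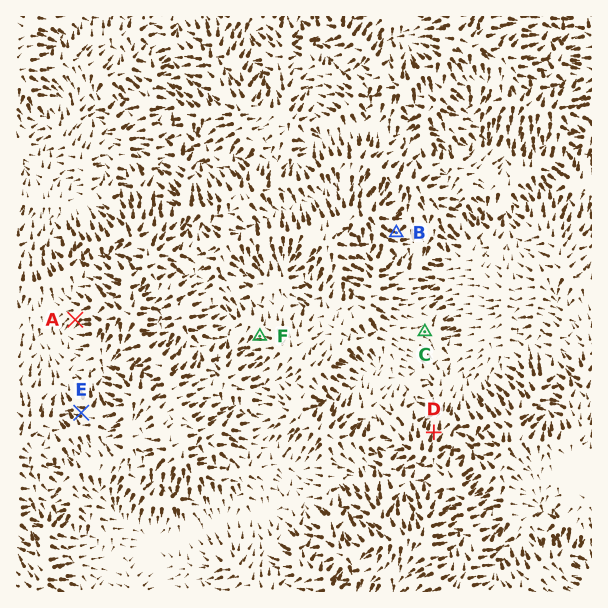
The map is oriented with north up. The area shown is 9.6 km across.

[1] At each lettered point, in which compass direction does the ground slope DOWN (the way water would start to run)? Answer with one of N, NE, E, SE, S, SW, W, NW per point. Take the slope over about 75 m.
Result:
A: SW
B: E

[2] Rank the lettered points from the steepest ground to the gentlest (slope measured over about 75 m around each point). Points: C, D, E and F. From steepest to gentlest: D E F C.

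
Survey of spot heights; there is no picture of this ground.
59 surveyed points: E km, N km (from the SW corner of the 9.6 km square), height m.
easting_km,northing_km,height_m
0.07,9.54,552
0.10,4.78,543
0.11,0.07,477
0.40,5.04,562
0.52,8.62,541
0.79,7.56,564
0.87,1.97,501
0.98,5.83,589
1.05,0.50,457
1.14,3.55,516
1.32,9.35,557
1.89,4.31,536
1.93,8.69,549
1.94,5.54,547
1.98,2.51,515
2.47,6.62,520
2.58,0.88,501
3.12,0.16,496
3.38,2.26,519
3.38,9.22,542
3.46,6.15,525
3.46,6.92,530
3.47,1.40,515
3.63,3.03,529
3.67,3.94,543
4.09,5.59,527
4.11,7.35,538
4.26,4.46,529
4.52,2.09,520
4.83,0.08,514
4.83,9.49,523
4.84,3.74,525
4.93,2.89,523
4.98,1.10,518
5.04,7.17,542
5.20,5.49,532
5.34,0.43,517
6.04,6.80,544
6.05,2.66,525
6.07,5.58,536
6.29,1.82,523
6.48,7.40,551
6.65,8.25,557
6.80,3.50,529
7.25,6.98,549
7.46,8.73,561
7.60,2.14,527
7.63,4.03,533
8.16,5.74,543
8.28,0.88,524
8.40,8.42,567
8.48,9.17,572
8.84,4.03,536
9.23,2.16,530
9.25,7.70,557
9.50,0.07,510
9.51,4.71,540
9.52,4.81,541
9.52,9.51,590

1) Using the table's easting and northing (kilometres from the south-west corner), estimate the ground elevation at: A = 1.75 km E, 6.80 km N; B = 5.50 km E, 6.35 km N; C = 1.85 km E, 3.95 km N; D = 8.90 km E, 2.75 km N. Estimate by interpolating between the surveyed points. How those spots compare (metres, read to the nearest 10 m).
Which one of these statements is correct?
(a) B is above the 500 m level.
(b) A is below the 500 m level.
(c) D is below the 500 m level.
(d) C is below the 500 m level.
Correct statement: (a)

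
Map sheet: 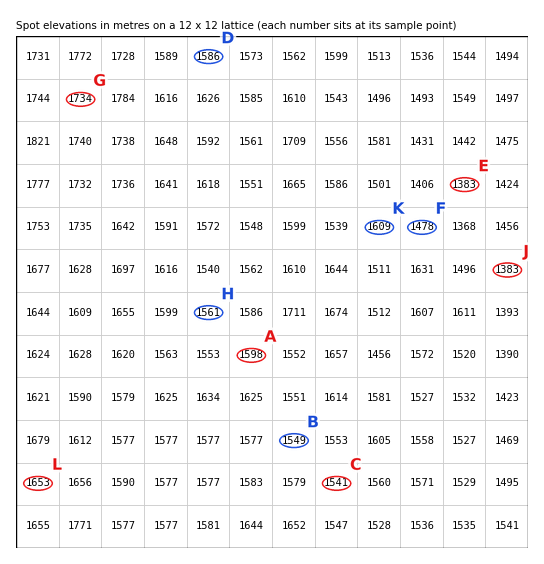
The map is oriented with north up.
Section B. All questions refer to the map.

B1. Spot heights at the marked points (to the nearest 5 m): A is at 1600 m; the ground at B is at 1550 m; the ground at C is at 1540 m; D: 1585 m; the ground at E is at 1385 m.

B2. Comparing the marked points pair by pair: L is above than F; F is below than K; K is above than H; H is below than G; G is above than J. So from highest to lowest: G L K H F J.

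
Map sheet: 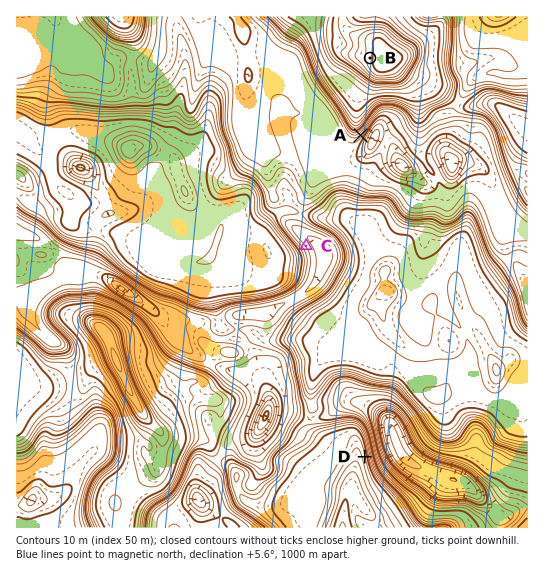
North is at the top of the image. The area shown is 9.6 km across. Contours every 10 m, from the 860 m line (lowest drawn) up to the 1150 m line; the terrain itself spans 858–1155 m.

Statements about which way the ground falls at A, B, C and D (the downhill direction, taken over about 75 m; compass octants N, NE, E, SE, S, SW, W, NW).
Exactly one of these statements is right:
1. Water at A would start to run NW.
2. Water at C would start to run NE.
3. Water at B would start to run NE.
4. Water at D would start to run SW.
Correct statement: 2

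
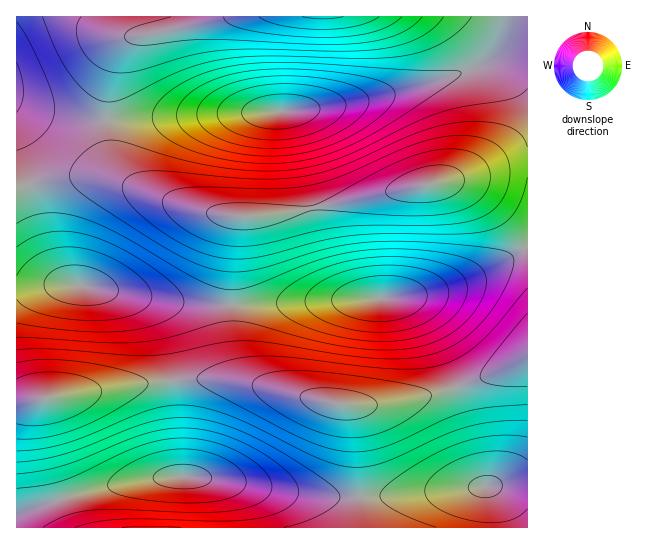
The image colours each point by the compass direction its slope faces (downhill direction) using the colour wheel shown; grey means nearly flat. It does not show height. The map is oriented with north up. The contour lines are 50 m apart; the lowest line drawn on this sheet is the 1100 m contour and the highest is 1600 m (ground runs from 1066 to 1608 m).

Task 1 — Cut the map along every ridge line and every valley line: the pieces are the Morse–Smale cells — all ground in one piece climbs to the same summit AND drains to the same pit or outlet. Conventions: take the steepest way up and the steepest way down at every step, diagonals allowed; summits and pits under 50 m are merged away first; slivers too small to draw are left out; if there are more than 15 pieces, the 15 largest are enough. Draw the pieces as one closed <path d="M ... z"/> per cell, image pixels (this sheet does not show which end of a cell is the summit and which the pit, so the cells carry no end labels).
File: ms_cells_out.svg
<path d="M527 49l-24 3-32 17-44 15-88 21-58 7-174 8 1 27 9 24 18 16 50 20 44 9 32 0 32-4 134-28 31-1 15 6 12 10 16 18 24 31 3-2z"/><path d="M527 16l-300 0-46 12-47 8-7 3-7 7-8 20-5 31 0 22 28 1 60-5 104-4 79-14 83-24 42-21 24-3z"/><path d="M458 183l-31 1-134 28-32 4-22 0-3 3-3 16-1 70 155-6 35-4 47-15 54-31-10-16-21-27-15-14z"/><path d="M94 176l-33 1-33 8 20 70 7 15 11 13 109 20 57 2 0-51 3-29 3-9-20-1-24-6-76-28z"/><path d="M398 297l-165 8-1 36 4 24 10 14 9 5 60 16 32 5 28 0 22-2 57-15 2-2-9-27-19-40-17-18z"/><path d="M215 379l-43 2 5 85 4 10 36 3 96 17 47 1-3-70-2-14-4-6-36-7-54-15z"/><path d="M171 380l-133 20-21 1-1 113 45-15 49-14 47-8 25 0-3-3-2-8z"/><path d="M82 285l-40 0-26 4 1 112 21-1 134-21-5-40-11-26-10-10-11-6z"/><path d="M205 477l-48 0-74 15-65 21-2 2 0 12 345 0-2-30-57-2z"/><path d="M226 16l-209 0-1 86 14 7 23 7 25 4 28 0 1-23 5-31 8-20 7-7 66-14z"/><path d="M455 387l-28 9-30 7-48 3 6 7 2 14 4 70 46-2 77-9z"/><path d="M525 249l-30 18-40 18-21 7-35 6 12 3 17 18 13 27 16 41 46-18 25-14 0-100z"/><path d="M527 356l-24 13-47 18 16 54 8 36 5 10 43-4z"/><path d="M527 484l-21 0-99 11-46 2-1 25 2 6 165 0z"/><path d="M17 103l-1 40 13 41 42-8 23 0 43 11-10-6-14-16-6-26-1-19-28 0-19-3-29-8z"/>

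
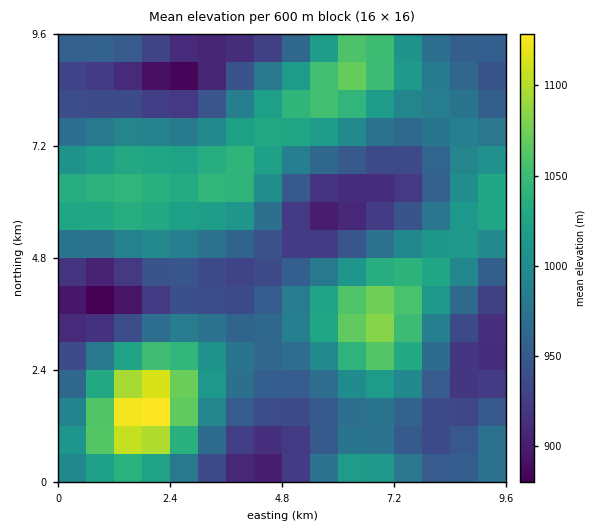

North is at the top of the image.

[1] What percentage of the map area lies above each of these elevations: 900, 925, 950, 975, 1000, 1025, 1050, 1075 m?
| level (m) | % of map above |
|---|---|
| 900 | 97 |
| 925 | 86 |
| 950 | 69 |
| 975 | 51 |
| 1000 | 36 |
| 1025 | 23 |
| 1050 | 9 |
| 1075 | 4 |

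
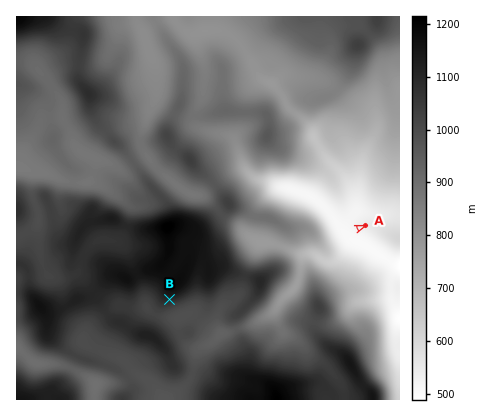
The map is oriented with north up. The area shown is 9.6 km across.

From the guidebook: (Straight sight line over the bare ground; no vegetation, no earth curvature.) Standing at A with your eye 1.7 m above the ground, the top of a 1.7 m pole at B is out of sight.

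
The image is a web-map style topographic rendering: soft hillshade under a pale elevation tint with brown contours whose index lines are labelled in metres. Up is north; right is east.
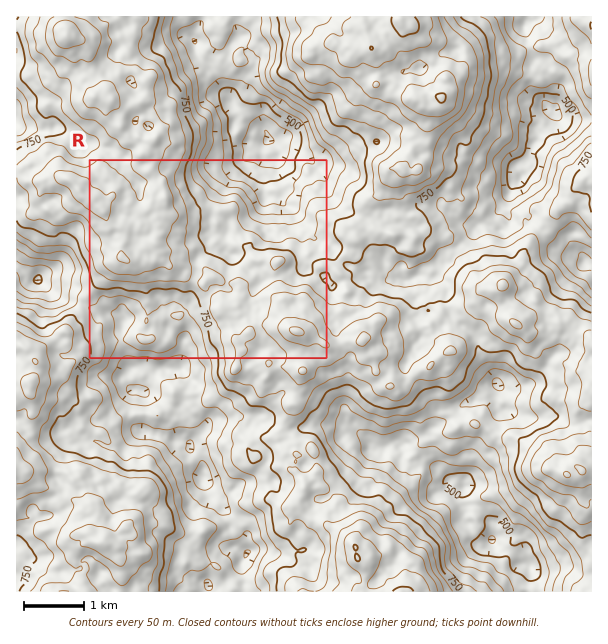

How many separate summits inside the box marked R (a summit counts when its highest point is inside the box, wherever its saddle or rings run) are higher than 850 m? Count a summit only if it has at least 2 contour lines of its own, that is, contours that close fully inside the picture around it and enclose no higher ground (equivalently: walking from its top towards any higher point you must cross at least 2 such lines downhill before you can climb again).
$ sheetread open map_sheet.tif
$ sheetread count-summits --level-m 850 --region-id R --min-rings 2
1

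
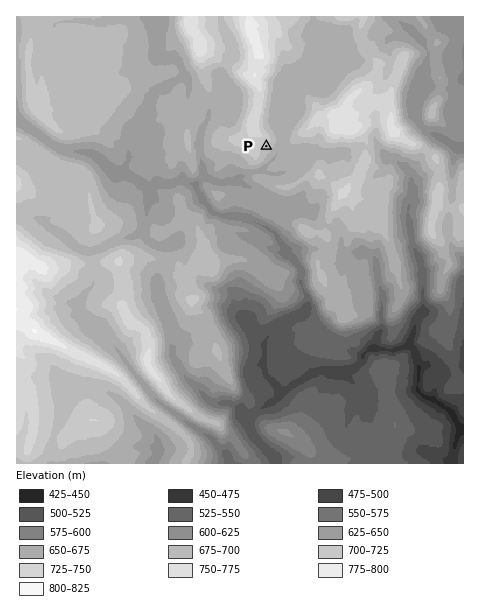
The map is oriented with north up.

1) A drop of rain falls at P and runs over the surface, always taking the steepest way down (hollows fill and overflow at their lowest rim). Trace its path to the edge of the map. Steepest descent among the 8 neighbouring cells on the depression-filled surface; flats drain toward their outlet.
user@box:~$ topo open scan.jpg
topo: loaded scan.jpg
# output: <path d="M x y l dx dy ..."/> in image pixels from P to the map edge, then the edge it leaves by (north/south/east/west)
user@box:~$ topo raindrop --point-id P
<path d="M266 146l8 8 2 0 0 1-14 16-6 0-1 1-7 1-9 5-4 4-18 0-11-6-4 2-6 5 1 6 7 8 5 10 7 7 6 2 14 0 1 1 12 1 24 13 4 4 1 4 5 6 14 15 1 5 3 5 0 14 3 7 4 7 0 7-7 8-13 6-7 7-1 4-3 6-8 0-3 3-1 2 0 6-1 1 0 20 1 1 0 5 1 2 10 8 1 4 3 3 5 0 7-6 12-6 9-7 5 0 1-1 32 0 11-10 2-7 7-7 7 0 3 2 7 0 1 1 6 0 9-3 8 0 4 4 2 16 1 1 0 6-1 1 0 15 1 2 4 4 7 2 3 4 6 1 3 3 4 1 9 11 4 9 4 0"/>
exit: east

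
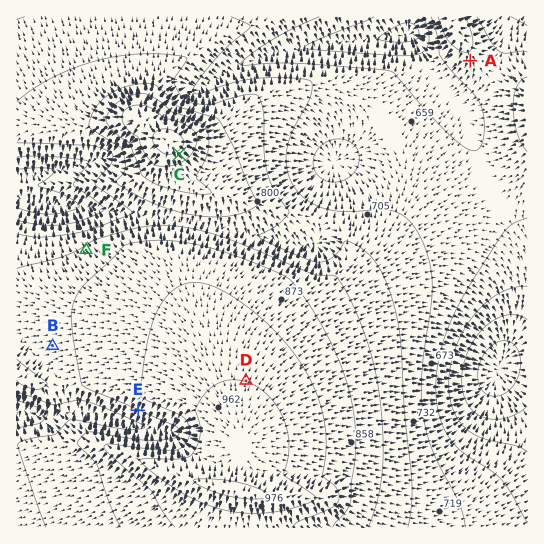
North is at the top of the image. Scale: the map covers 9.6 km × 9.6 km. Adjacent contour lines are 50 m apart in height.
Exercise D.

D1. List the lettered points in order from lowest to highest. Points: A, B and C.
A B C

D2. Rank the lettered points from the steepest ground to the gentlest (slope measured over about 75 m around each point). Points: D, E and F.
E F D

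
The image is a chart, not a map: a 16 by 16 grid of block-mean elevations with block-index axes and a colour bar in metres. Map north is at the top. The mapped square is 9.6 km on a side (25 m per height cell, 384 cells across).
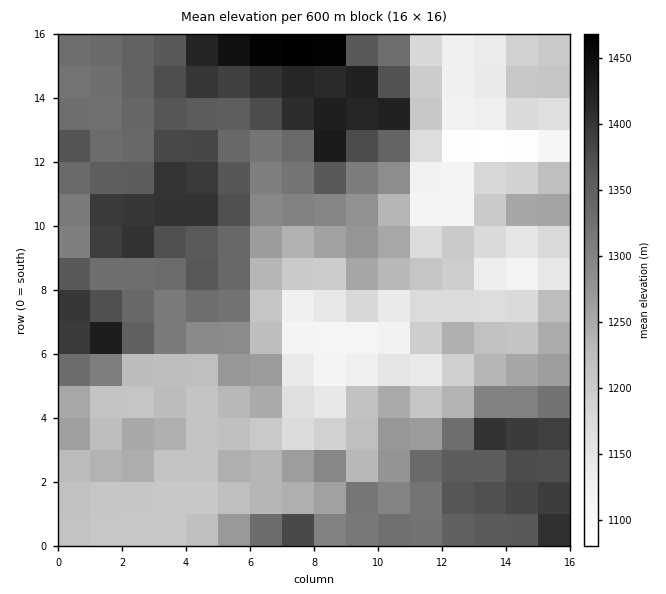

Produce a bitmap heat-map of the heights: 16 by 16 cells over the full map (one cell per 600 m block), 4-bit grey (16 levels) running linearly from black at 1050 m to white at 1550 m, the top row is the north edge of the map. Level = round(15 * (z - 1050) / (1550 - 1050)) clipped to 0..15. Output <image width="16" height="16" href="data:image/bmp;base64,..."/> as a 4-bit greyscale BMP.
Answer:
<image width="16" height="16" href="data:image/bmp;base64,Qk32AAAAAAAAAHYAAAAoAAAAEAAAABAAAAABAAQAAAAAAIAAAAATCwAAEwsAABAAAAAAAAAAAAAAABEREQAiIiIAMzMzAERERABVVVUAZmZmAHd3dwCIiIgAmZmZAKqqqgC7u7sAzMzMAN3d3QDu7u4A////AFVVV4qIiJmbVVVVZmh4mqpWZVZmdXmZqmVmVVRFd4uqZVVVYzVlaIiIVVdjIjNGZquYd1IiJGVWqpiIUjQ0REWYiJllRlVDI4q6mWZnZFQ0iqu6eHdiJWaZm6mImHIkRaiaqYm6lBESiJmZq7u1IkOImrq7u6QjVYmZvM3JhCNF"/>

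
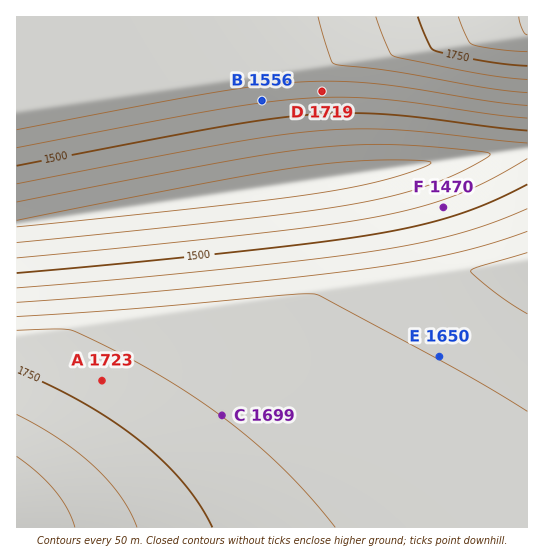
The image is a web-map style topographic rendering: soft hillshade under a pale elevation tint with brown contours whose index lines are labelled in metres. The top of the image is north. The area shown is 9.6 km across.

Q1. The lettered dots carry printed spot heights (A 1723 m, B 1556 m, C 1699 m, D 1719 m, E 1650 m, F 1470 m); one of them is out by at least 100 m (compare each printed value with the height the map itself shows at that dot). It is D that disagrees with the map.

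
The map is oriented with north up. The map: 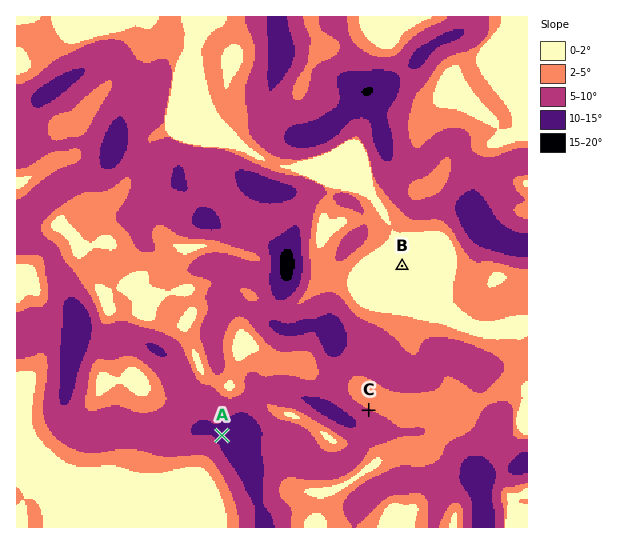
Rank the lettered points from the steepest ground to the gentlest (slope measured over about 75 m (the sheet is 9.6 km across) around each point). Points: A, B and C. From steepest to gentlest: A C B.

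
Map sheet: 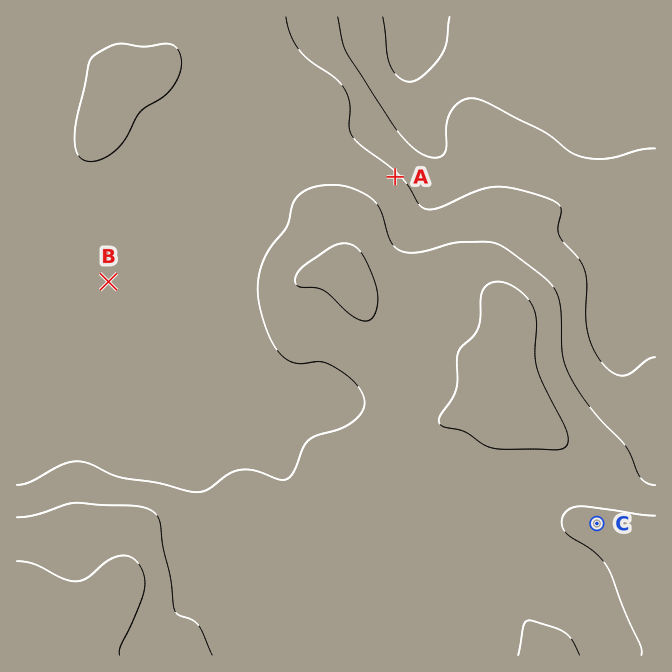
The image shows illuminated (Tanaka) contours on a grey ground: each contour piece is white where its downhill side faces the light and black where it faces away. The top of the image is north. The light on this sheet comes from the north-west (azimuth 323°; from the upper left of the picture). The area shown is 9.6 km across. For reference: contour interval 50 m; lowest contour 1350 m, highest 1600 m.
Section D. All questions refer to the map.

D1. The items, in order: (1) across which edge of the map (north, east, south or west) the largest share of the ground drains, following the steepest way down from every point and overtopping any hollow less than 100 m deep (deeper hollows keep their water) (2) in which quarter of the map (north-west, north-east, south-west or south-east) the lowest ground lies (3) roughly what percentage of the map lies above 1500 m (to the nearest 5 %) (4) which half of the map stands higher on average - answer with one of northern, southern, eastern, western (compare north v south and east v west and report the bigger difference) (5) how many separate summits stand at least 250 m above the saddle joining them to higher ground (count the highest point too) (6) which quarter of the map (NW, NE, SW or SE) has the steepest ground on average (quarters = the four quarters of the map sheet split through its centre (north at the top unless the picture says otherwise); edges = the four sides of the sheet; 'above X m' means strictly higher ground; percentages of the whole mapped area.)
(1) Most of the ground drains across the northern edge.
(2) The lowest point lies in the north-east quarter of the map.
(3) Roughly 45 % of the ground is higher than 1500 m.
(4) Taken as a whole, the southern half is higher than the northern.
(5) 1 summit rises at least 250 m above its surroundings.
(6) The north-east quarter is the steepest part of the map.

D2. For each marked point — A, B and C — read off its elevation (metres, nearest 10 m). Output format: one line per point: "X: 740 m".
A: 1460 m
B: 1460 m
C: 1560 m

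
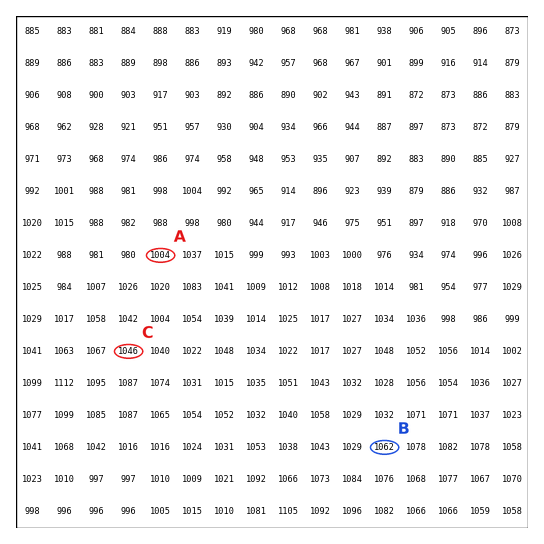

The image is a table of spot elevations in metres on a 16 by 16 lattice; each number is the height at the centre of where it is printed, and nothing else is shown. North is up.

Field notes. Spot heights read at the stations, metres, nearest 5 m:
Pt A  1005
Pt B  1060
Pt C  1045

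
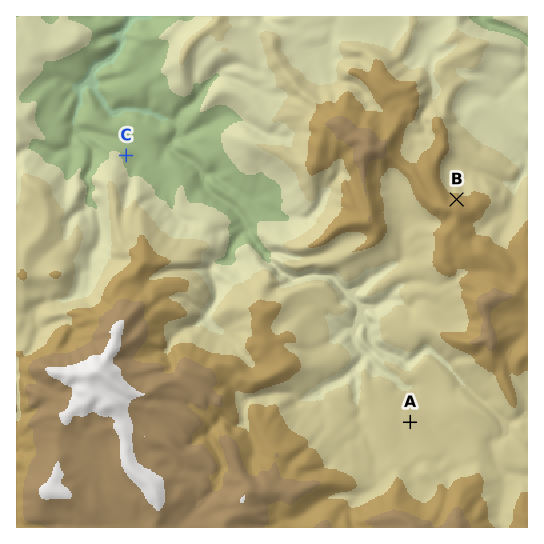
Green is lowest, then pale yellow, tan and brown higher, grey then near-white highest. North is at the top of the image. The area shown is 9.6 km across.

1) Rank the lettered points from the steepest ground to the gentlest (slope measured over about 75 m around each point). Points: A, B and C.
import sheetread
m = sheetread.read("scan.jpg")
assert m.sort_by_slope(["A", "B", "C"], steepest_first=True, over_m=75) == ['B', 'C', 'A']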